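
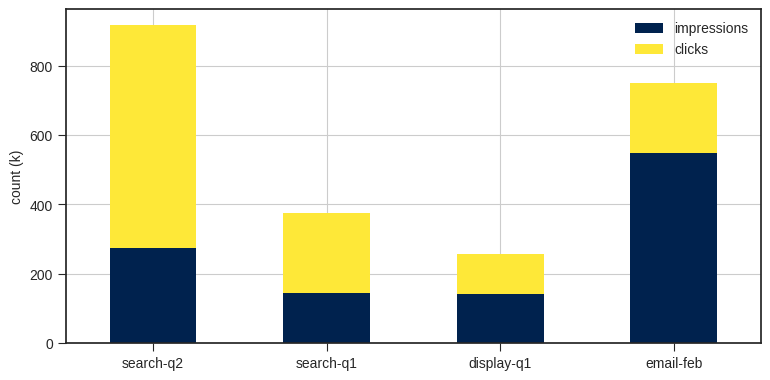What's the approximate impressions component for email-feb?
≈ 500

impressions top ≈ 500, bottom ≈ 0; segment ≈ 500.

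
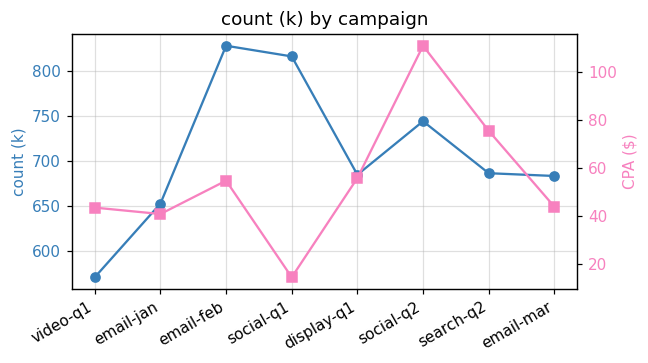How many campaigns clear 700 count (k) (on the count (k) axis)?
3

Above 700: email-feb, social-q1, social-q2.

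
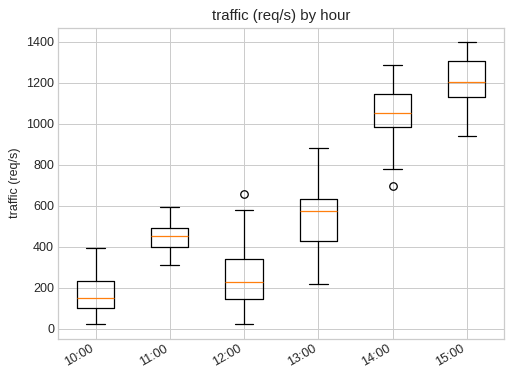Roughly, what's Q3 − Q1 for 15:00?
Q3 ≈ 1300, Q1 ≈ 1100; IQR ≈ 200.

≈ 200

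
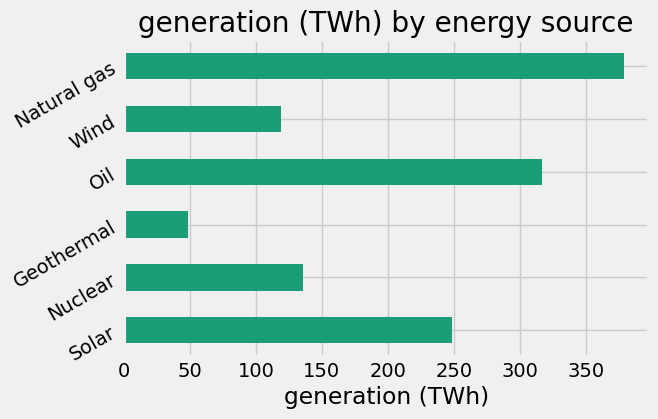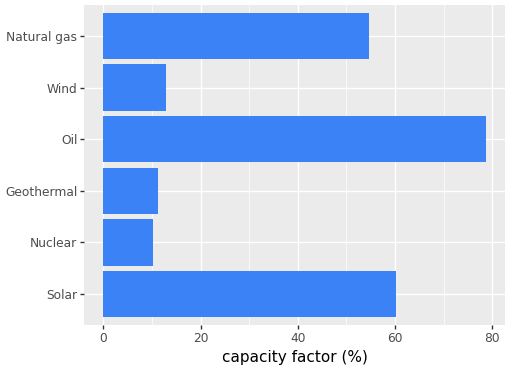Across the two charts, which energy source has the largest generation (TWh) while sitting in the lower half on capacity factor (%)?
Chart 2 median capacity factor (%) ≈ 30; below-median energy sources: Nuclear, Geothermal, Wind. Among those, Nuclear has the highest generation (TWh) (≈ 150).

Nuclear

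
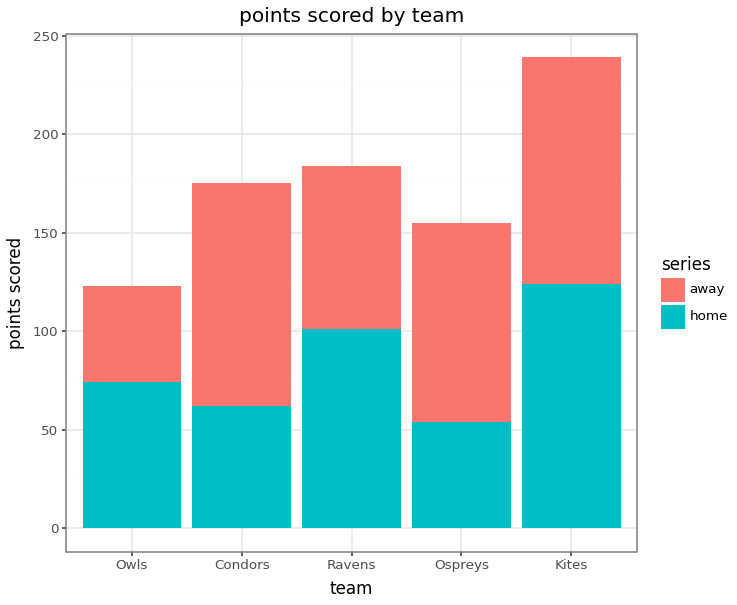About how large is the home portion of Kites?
home top ≈ 120, bottom ≈ 0; segment ≈ 120.

≈ 120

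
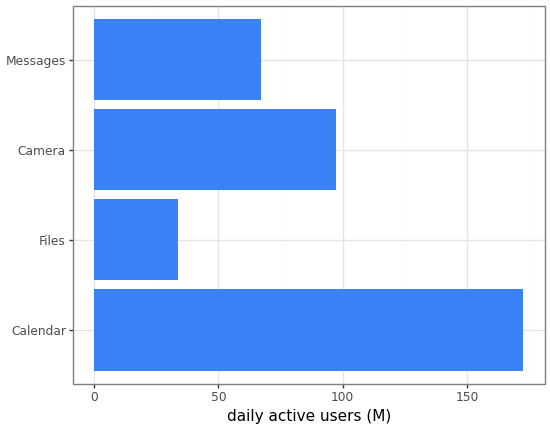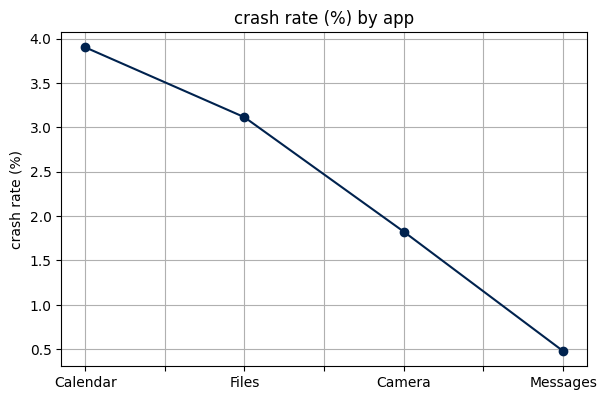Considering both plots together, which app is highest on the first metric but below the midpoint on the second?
Chart 2 median crash rate (%) ≈ 2.5; below-median apps: Camera, Messages. Among those, Camera has the highest daily active users (M) (≈ 100).

Camera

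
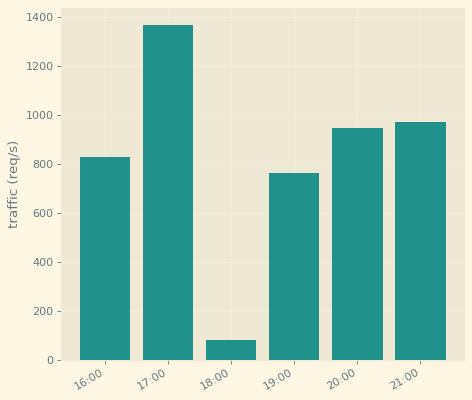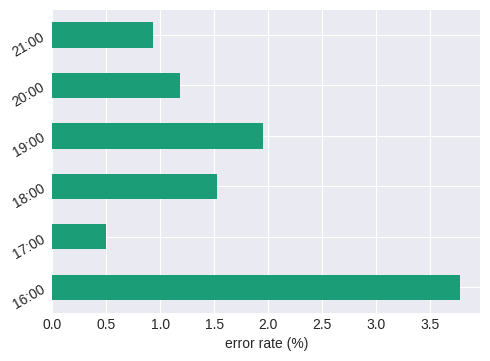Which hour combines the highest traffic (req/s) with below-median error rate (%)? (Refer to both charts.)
Chart 2 median error rate (%) ≈ 1.5; below-median hours: 17:00, 20:00, 21:00. Among those, 17:00 has the highest traffic (req/s) (≈ 1400).

17:00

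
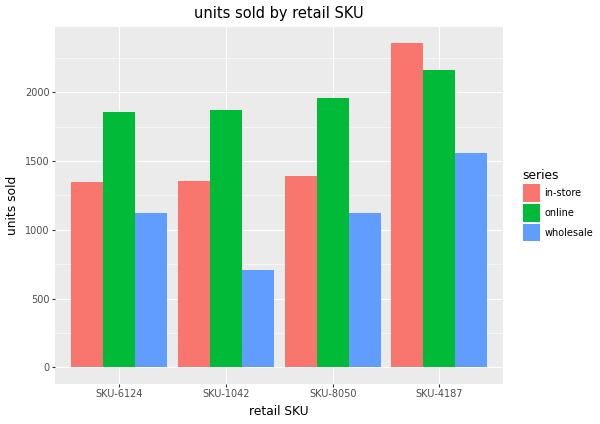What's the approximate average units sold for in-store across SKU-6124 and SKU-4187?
(1400 + 2400) / 2 ≈ 1900.

≈ 1900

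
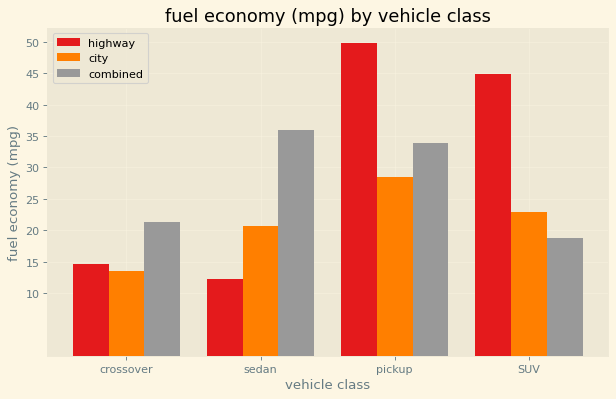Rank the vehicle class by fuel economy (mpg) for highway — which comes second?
SUV

Top 3 for highway: pickup ≈ 50, SUV ≈ 45, crossover ≈ 15.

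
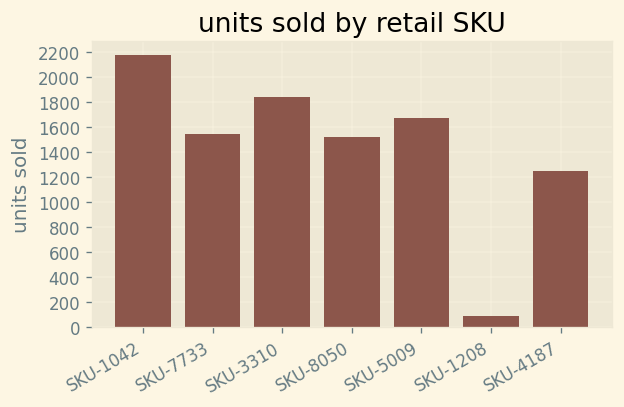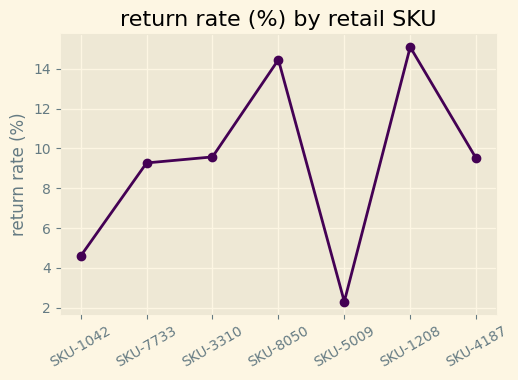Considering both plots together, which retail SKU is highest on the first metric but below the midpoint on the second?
SKU-1042

Chart 2 median return rate (%) ≈ 10; below-median retail SKUs: SKU-1042, SKU-7733, SKU-5009. Among those, SKU-1042 has the highest units sold (≈ 2200).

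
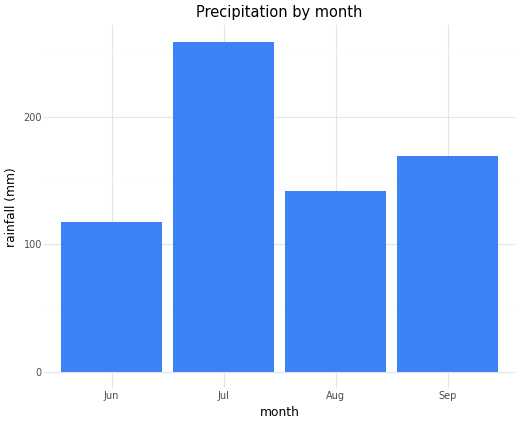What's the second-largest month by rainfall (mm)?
Sep

Top 3: Jul ≈ 250, Sep ≈ 175, Aug ≈ 150.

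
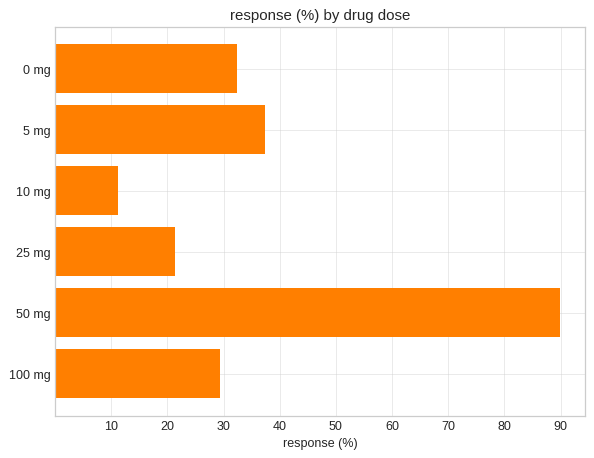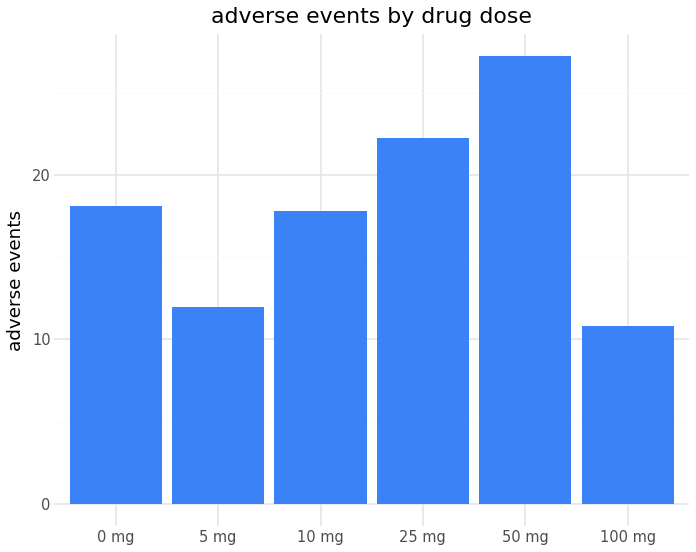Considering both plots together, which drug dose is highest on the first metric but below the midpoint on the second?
Chart 2 median adverse events ≈ 20; below-median drug doses: 5 mg, 10 mg, 100 mg. Among those, 5 mg has the highest response (%) (≈ 40).

5 mg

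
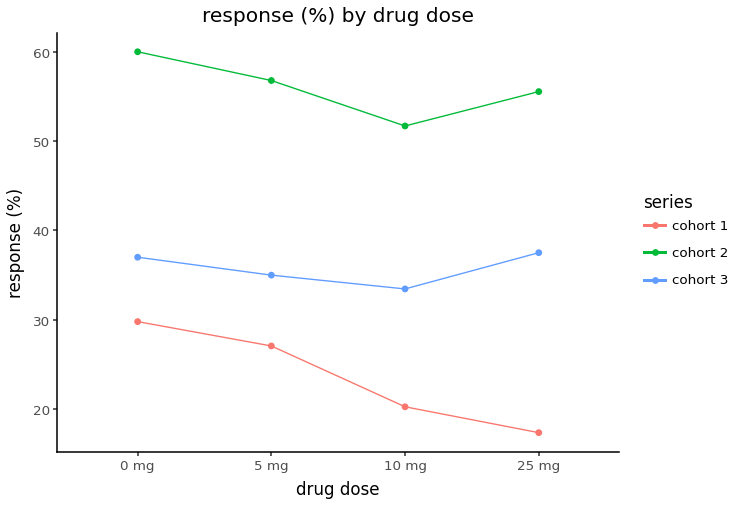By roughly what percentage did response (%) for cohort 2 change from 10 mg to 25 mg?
10 mg ≈ 50, 25 mg ≈ 55; (55 − 50) / 50 ≈ +10%.

≈ +10%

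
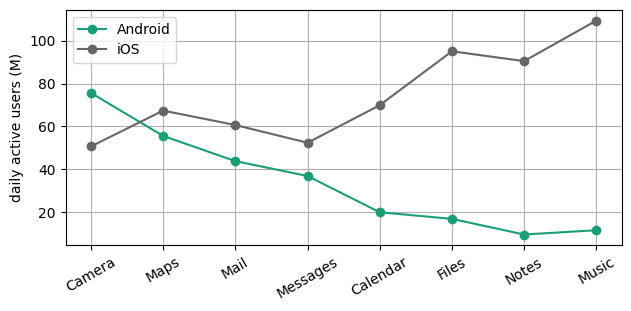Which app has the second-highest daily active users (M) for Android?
Top 3 for Android: Camera ≈ 80, Maps ≈ 60, Mail ≈ 40.

Maps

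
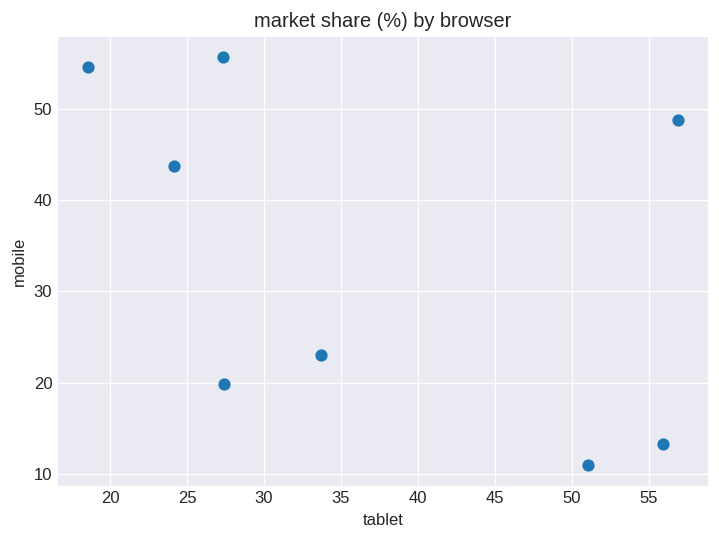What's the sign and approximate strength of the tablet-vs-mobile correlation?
Points are negatively correlated; moderate (|r| ≈ 0.5).

negative, moderate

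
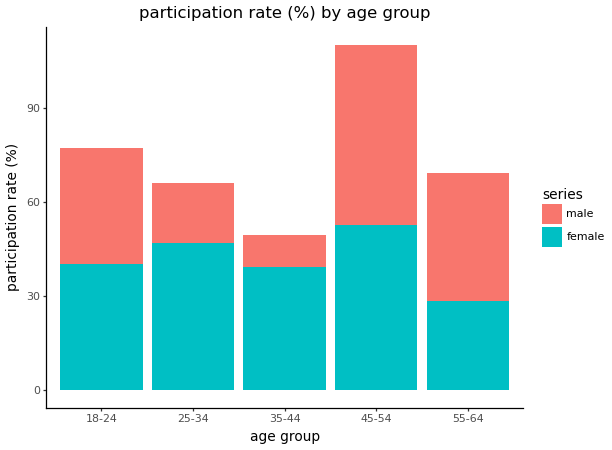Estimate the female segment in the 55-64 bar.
≈ 30

female top ≈ 30, bottom ≈ 0; segment ≈ 30.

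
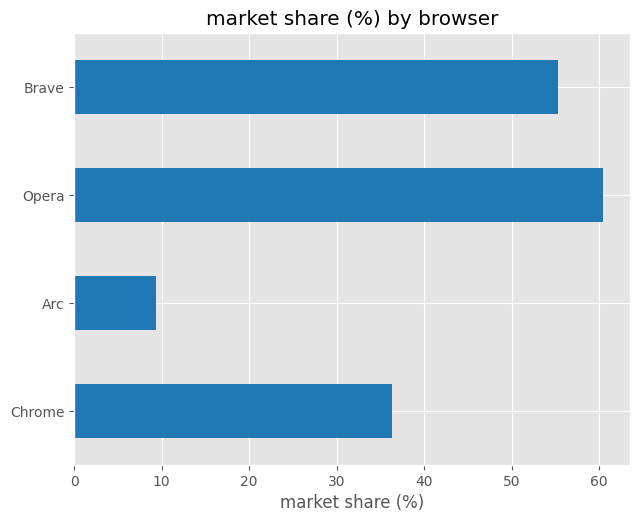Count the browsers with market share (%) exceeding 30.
Above 30: Chrome, Opera, Brave.

3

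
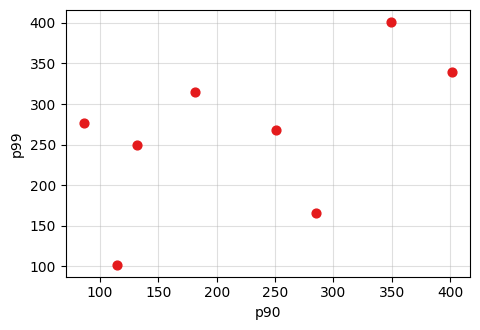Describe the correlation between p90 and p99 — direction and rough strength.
Points are positively correlated; moderate (|r| ≈ 0.5).

positive, moderate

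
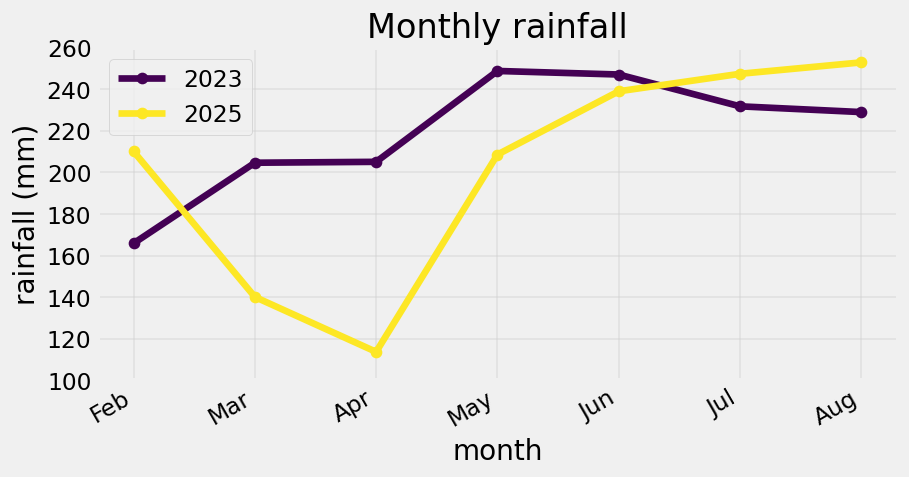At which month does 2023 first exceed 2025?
Mar

Feb: 2023 ≈ 160 vs 2025 ≈ 200 (not yet); Mar: 2023 ≈ 200 vs 2025 ≈ 140 (first crossover).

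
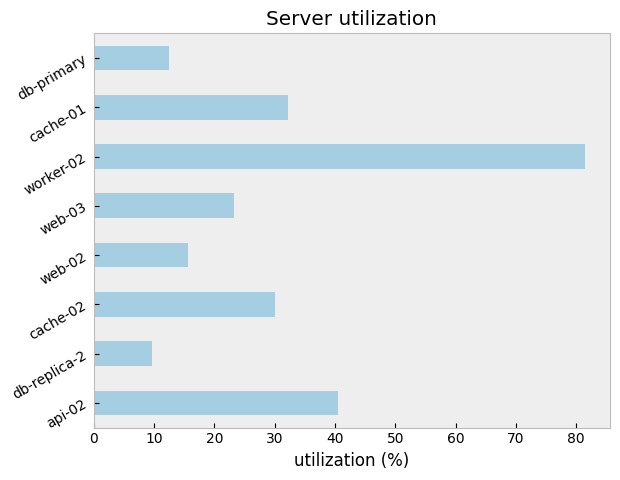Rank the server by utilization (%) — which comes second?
api-02

Top 3: worker-02 ≈ 80, api-02 ≈ 40, cache-01 ≈ 30.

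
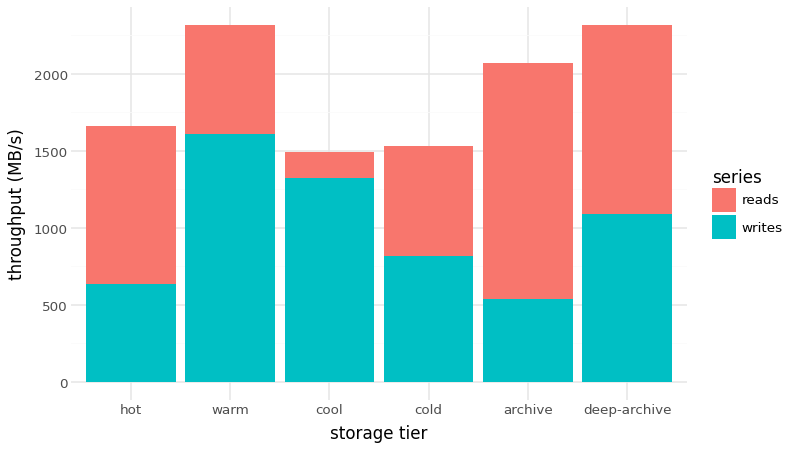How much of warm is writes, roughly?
writes top ≈ 1600, bottom ≈ 0; segment ≈ 1600.

≈ 1600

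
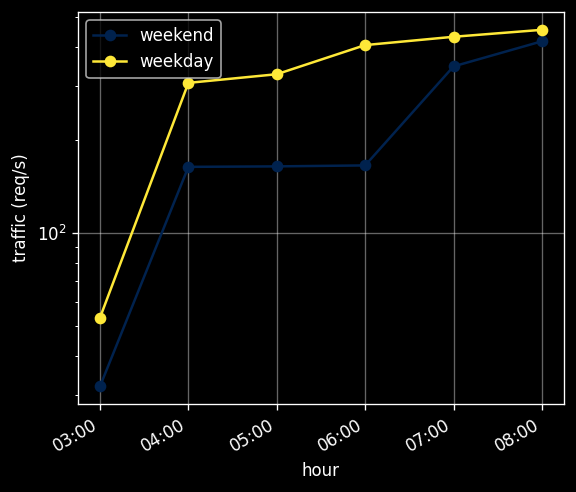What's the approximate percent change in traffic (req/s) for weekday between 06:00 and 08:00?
06:00 ≈ 400, 08:00 ≈ 450; (450 − 400) / 400 ≈ +12.5%.

≈ +12.5%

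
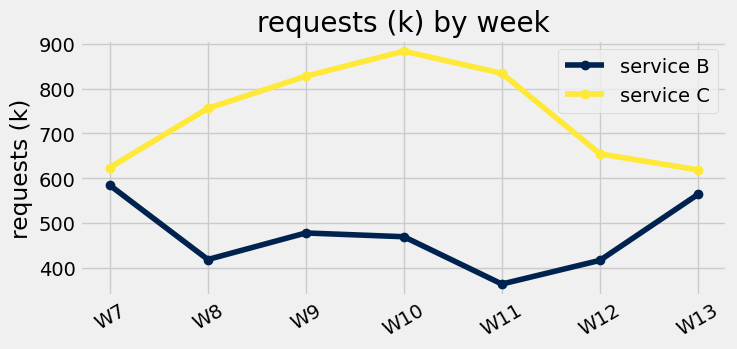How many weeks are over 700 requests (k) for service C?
Above 700: W8, W9, W10, W11.

4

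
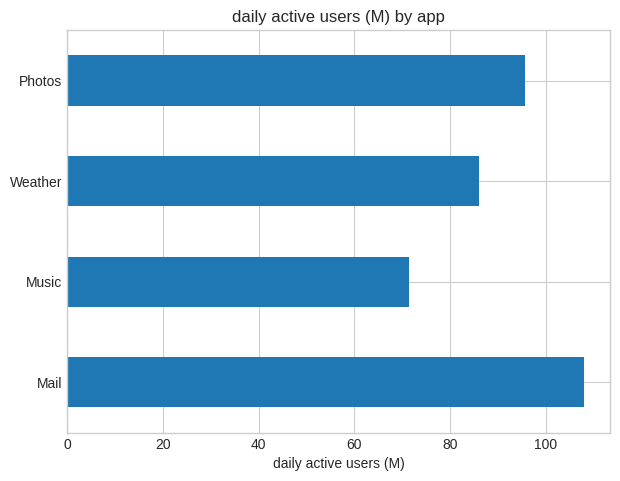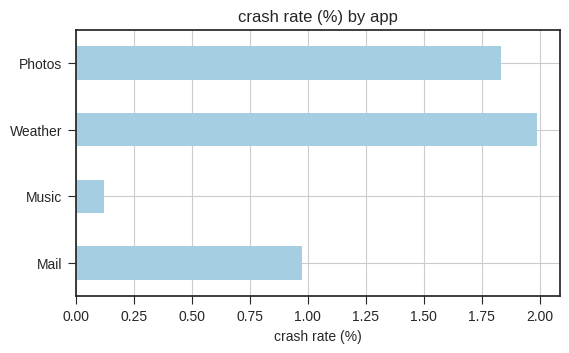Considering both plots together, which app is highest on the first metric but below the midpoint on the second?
Chart 2 median crash rate (%) ≈ 1.4; below-median apps: Mail, Music. Among those, Mail has the highest daily active users (M) (≈ 110).

Mail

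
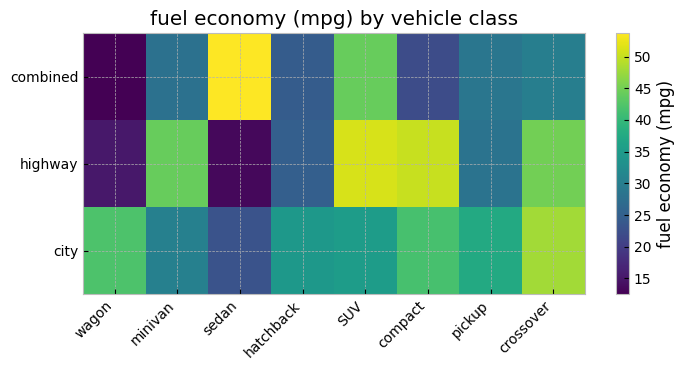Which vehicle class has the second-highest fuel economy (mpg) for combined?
SUV

Top 3 for combined: sedan ≈ 55, SUV ≈ 45, crossover ≈ 30.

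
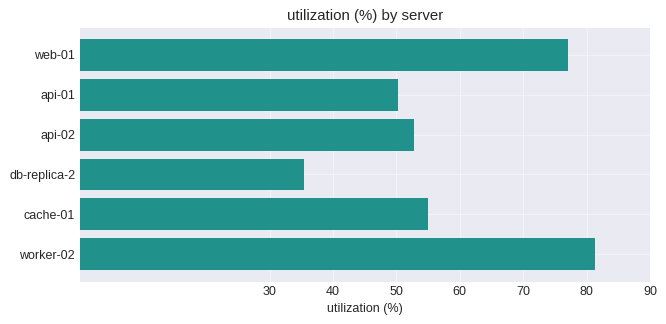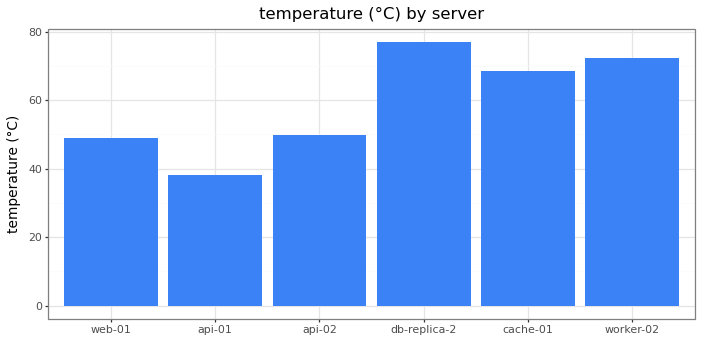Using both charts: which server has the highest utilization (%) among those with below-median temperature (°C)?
web-01

Chart 2 median temperature (°C) ≈ 60; below-median servers: web-01, api-01, api-02. Among those, web-01 has the highest utilization (%) (≈ 80).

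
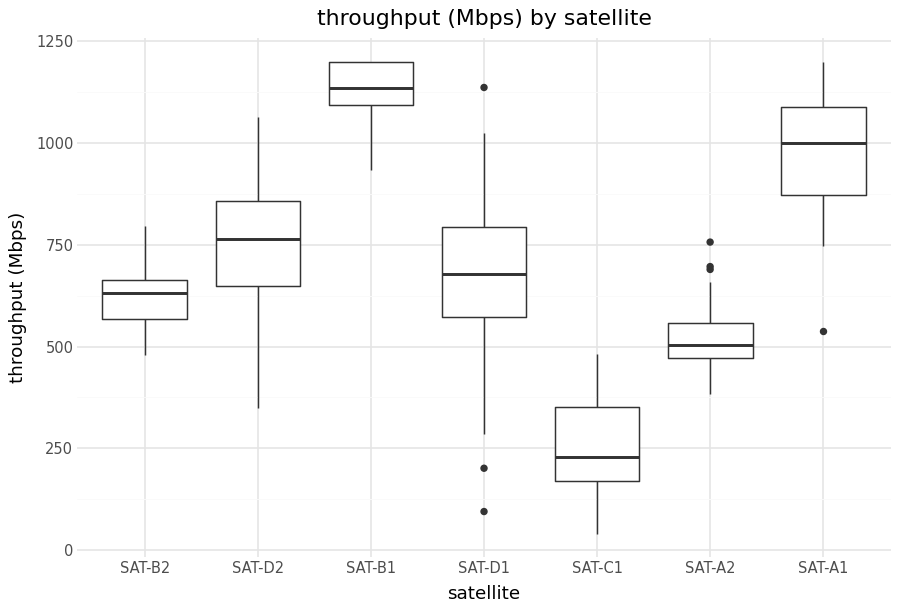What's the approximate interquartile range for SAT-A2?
Q3 ≈ 600, Q1 ≈ 500; IQR ≈ 100.

≈ 100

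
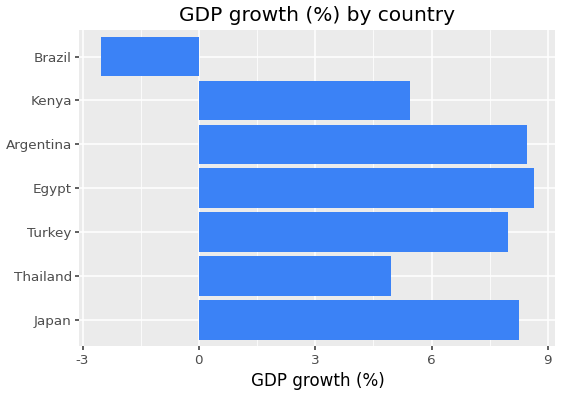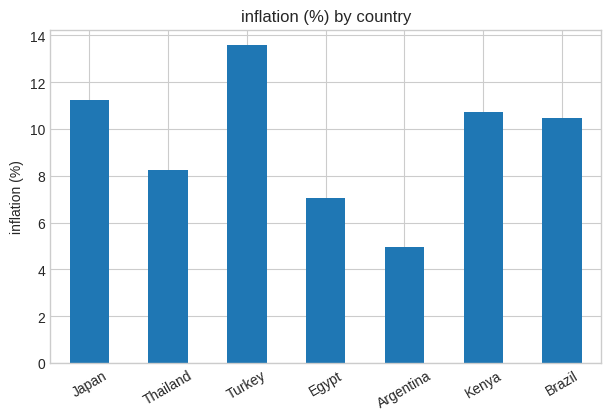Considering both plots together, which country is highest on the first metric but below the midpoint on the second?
Chart 2 median inflation (%) ≈ 10; below-median countries: Thailand, Egypt, Argentina. Among those, Egypt has the highest GDP growth (%) (≈ 9).

Egypt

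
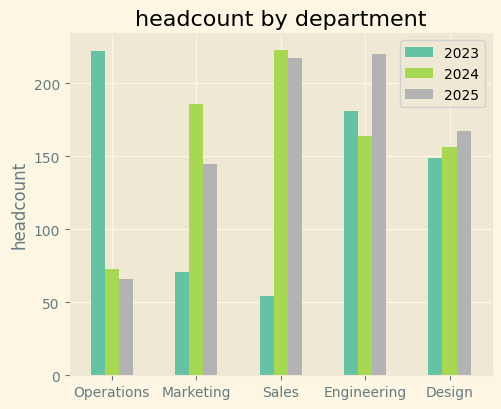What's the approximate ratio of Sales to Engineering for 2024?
Sales ≈ 220, Engineering ≈ 160; 220/160 ≈ 1.38.

≈ 1.38×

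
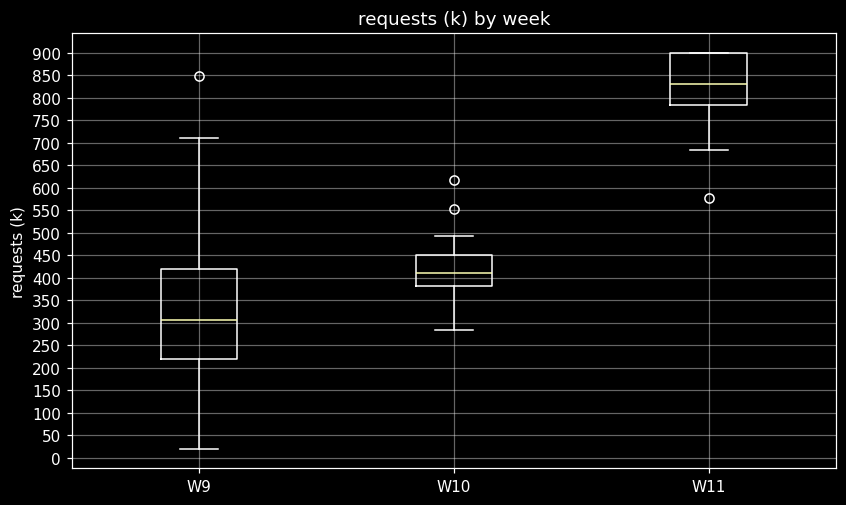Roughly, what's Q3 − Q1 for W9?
Q3 ≈ 400, Q1 ≈ 200; IQR ≈ 200.

≈ 200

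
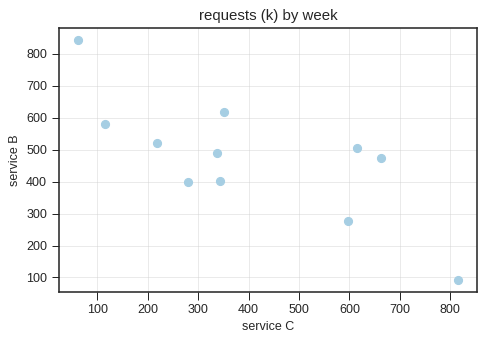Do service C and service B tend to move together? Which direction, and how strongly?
negative, strong

Points are negatively correlated; strong (|r| ≈ 0.8).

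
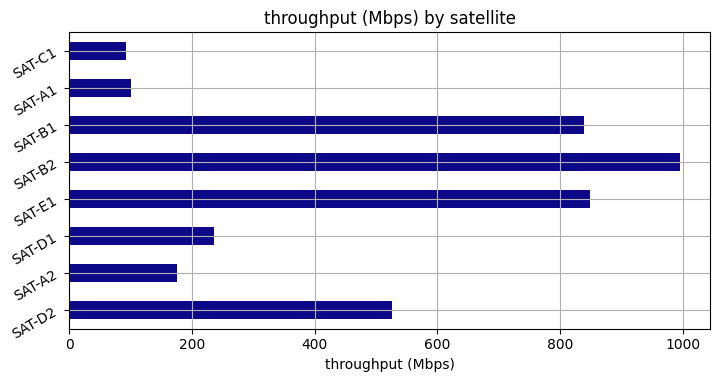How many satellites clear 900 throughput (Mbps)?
1

Above 900: SAT-B2.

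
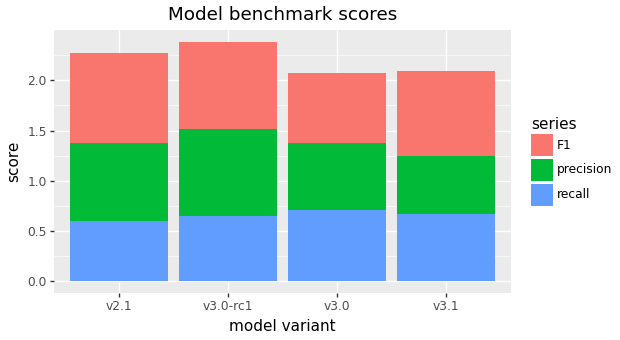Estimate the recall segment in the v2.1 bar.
≈ 0.6

recall top ≈ 0.6, bottom ≈ 0.0; segment ≈ 0.6.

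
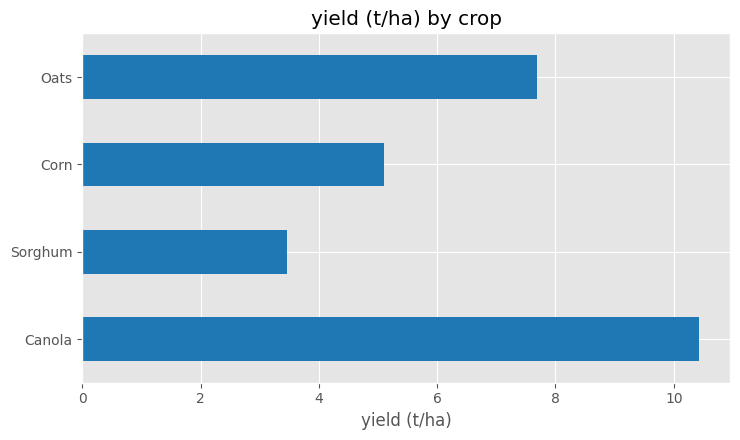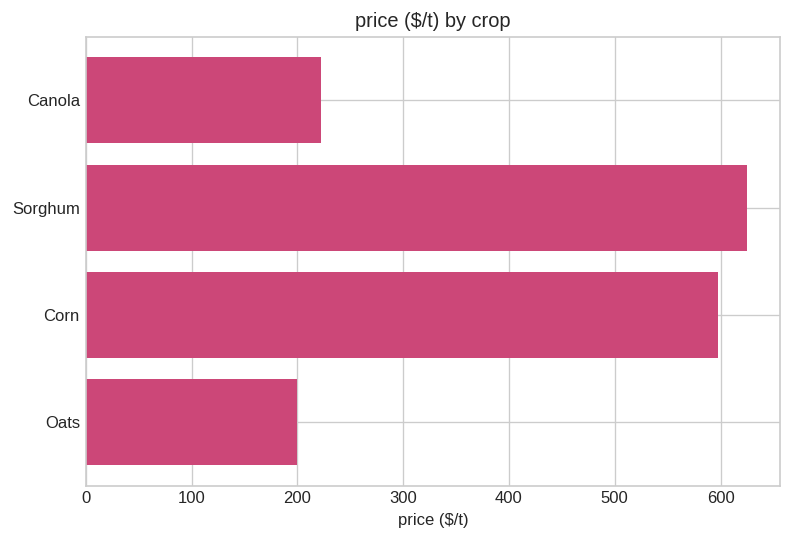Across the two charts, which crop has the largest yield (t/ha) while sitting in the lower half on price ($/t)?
Canola

Chart 2 median price ($/t) ≈ 400; below-median crops: Canola, Oats. Among those, Canola has the highest yield (t/ha) (≈ 10).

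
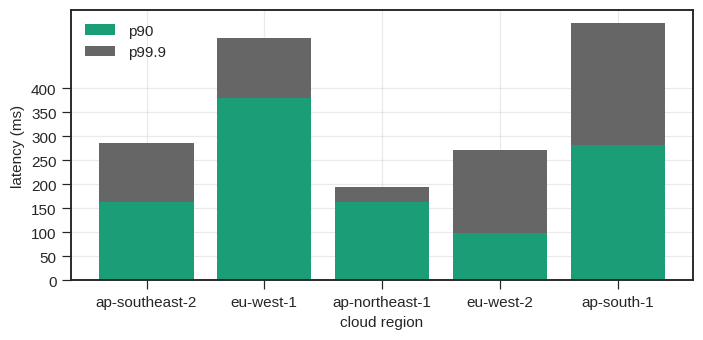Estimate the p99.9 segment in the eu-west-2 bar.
p99.9 top ≈ 250, bottom ≈ 100; segment ≈ 150.

≈ 150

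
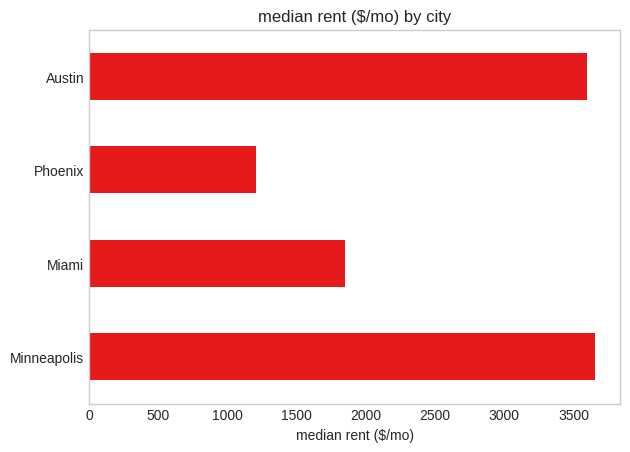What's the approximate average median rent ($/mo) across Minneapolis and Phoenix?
≈ 2250

(3500 + 1000) / 2 ≈ 2250.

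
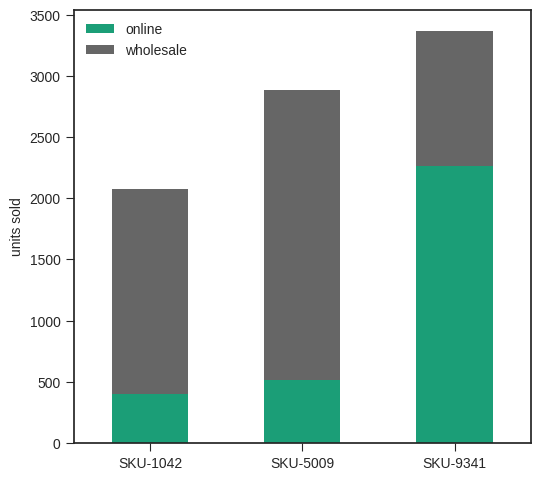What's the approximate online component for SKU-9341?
≈ 2500

online top ≈ 2500, bottom ≈ 0; segment ≈ 2500.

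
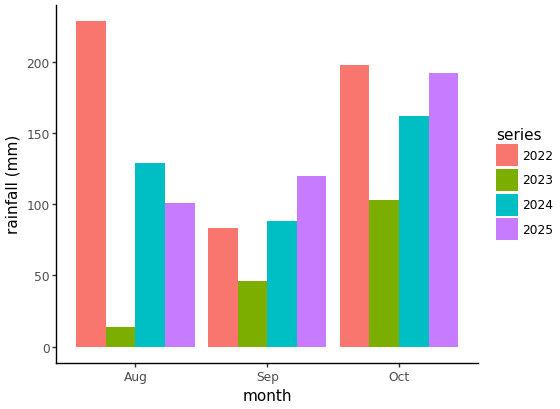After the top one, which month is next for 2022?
Top 3 for 2022: Aug ≈ 220, Oct ≈ 200, Sep ≈ 80.

Oct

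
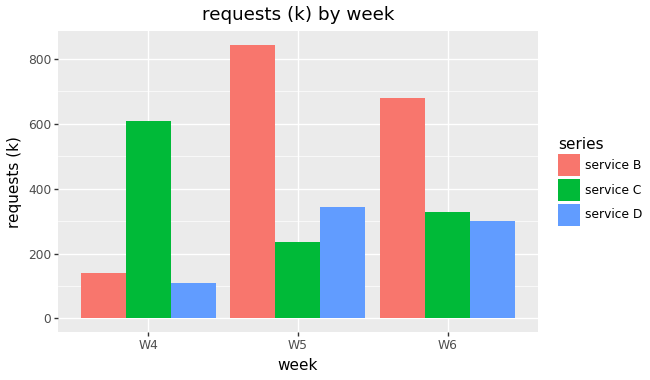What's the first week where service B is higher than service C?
W5

W4: service B ≈ 100 vs service C ≈ 600 (not yet); W5: service B ≈ 800 vs service C ≈ 200 (first crossover).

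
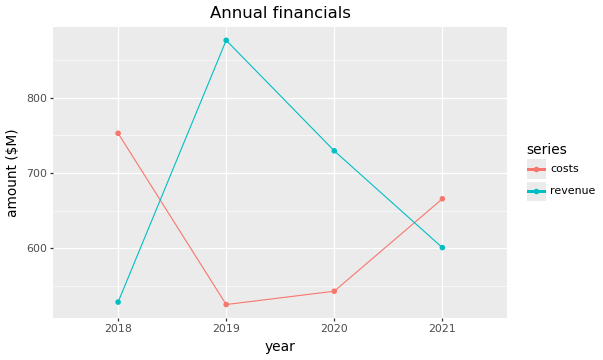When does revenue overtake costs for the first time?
2019

2018: revenue ≈ 550 vs costs ≈ 750 (not yet); 2019: revenue ≈ 900 vs costs ≈ 550 (first crossover).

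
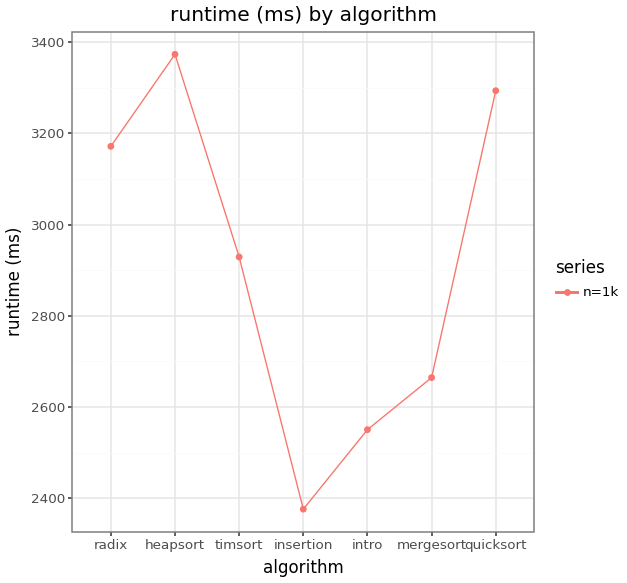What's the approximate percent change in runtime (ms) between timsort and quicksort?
≈ +13.8%

timsort ≈ 2900, quicksort ≈ 3300; (3300 − 2900) / 2900 ≈ +13.8%.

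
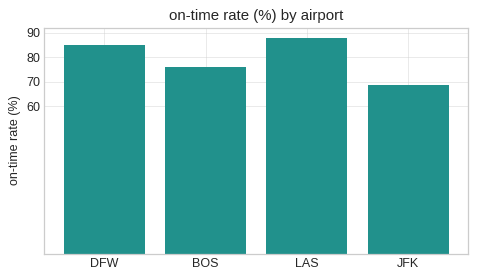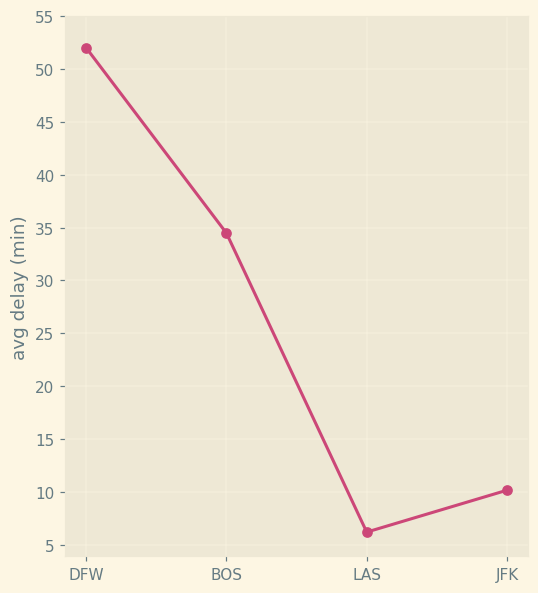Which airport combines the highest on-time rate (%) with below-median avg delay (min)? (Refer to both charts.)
Chart 2 median avg delay (min) ≈ 20; below-median airports: LAS, JFK. Among those, LAS has the highest on-time rate (%) (≈ 90).

LAS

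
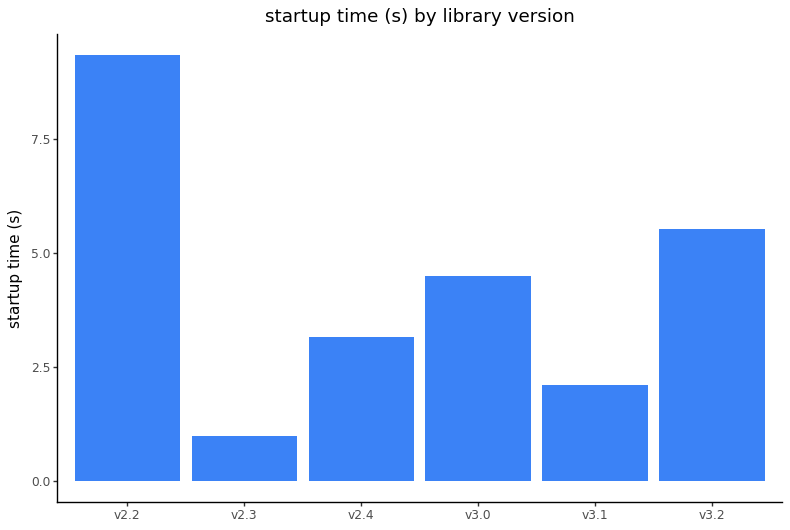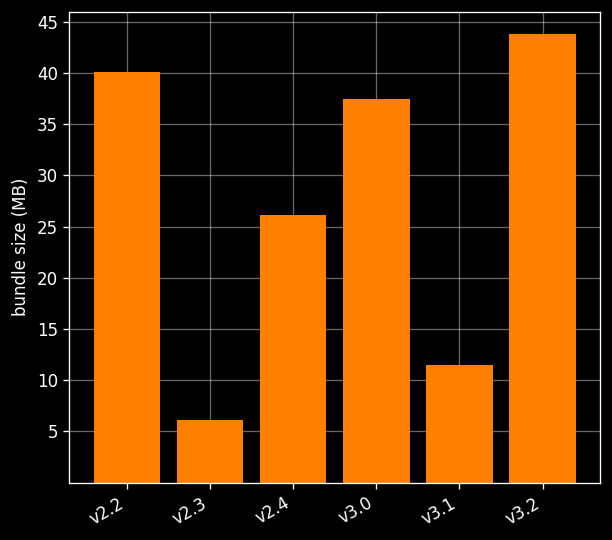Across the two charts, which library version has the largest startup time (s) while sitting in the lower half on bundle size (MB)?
Chart 2 median bundle size (MB) ≈ 30; below-median library versions: v2.3, v2.4, v3.1. Among those, v2.4 has the highest startup time (s) (≈ 3).

v2.4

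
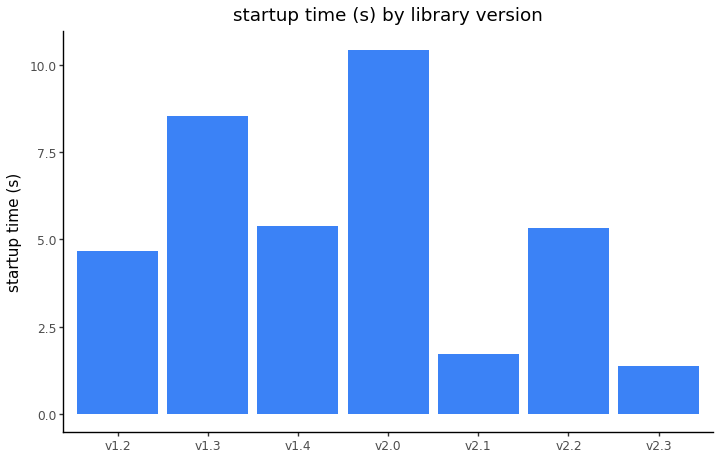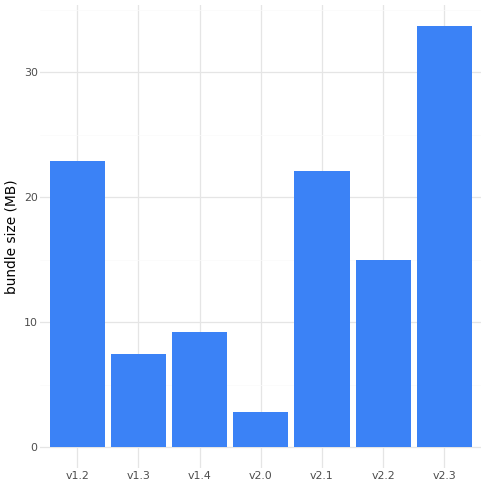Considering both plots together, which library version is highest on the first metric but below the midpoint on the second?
v2.0

Chart 2 median bundle size (MB) ≈ 15; below-median library versions: v1.3, v1.4, v2.0. Among those, v2.0 has the highest startup time (s) (≈ 10).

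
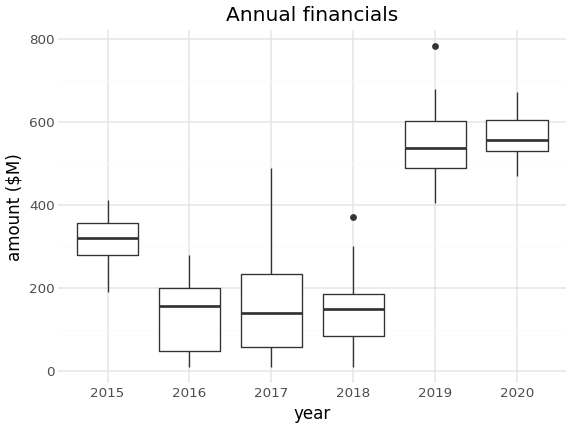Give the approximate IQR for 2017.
Q3 ≈ 250, Q1 ≈ 50; IQR ≈ 200.

≈ 200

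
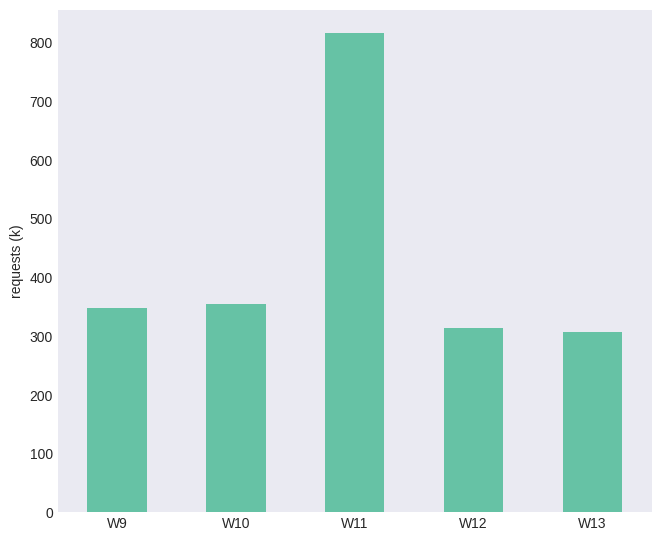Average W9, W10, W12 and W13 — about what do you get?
(300 + 400 + 300 + 300) / 4 ≈ 325.

≈ 325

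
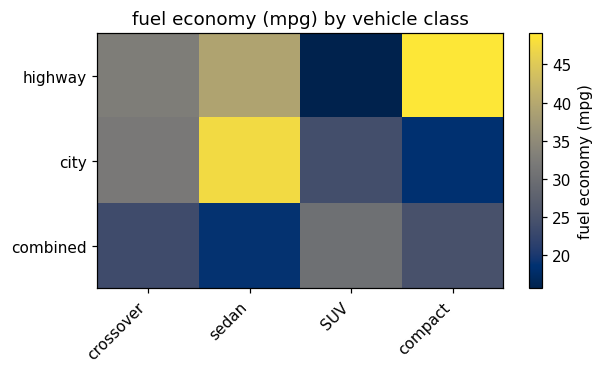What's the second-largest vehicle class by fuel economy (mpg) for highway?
sedan

Top 3 for highway: compact ≈ 50, sedan ≈ 40, crossover ≈ 35.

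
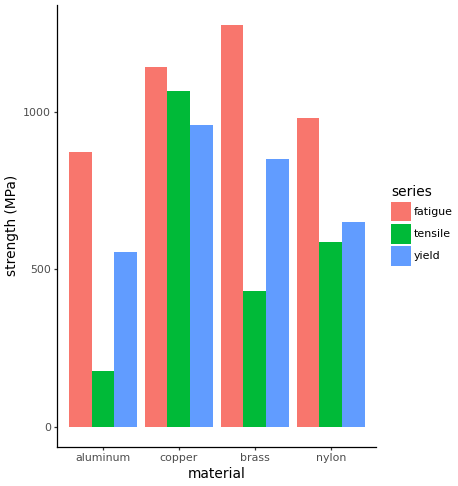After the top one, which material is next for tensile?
nylon

Top 3 for tensile: copper ≈ 1000, nylon ≈ 600, brass ≈ 400.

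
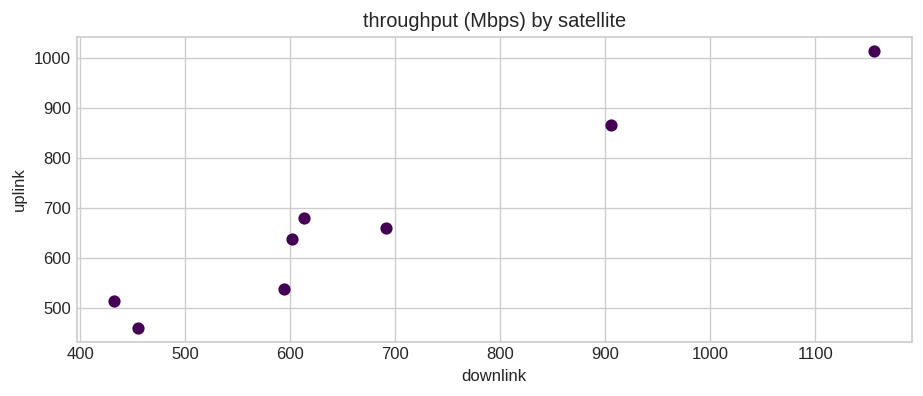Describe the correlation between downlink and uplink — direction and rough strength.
positive, strong

Points are positively correlated; strong (|r| ≈ 1.0).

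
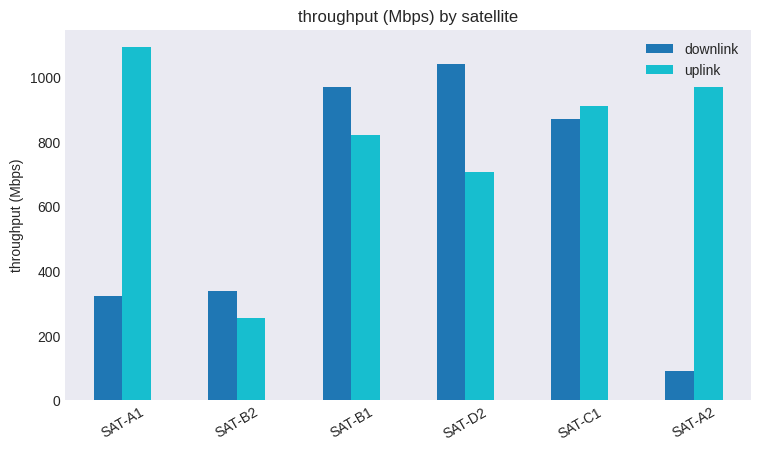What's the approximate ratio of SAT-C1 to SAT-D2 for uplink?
SAT-C1 ≈ 900, SAT-D2 ≈ 700; 900/700 ≈ 1.29.

≈ 1.29×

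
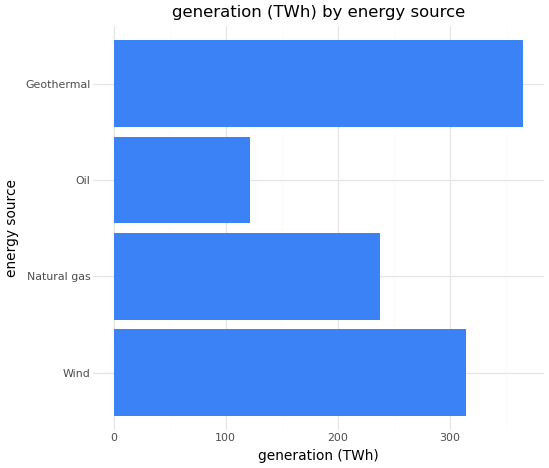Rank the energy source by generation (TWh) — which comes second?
Top 3: Geothermal ≈ 350, Wind ≈ 300, Natural gas ≈ 250.

Wind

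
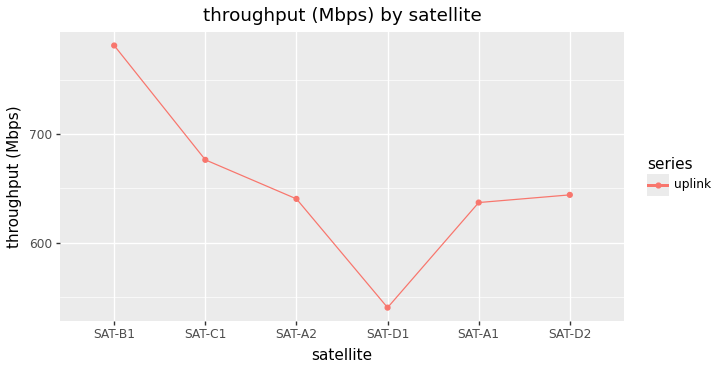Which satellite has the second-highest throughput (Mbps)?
Top 3: SAT-B1 ≈ 775, SAT-C1 ≈ 675, SAT-D2 ≈ 650.

SAT-C1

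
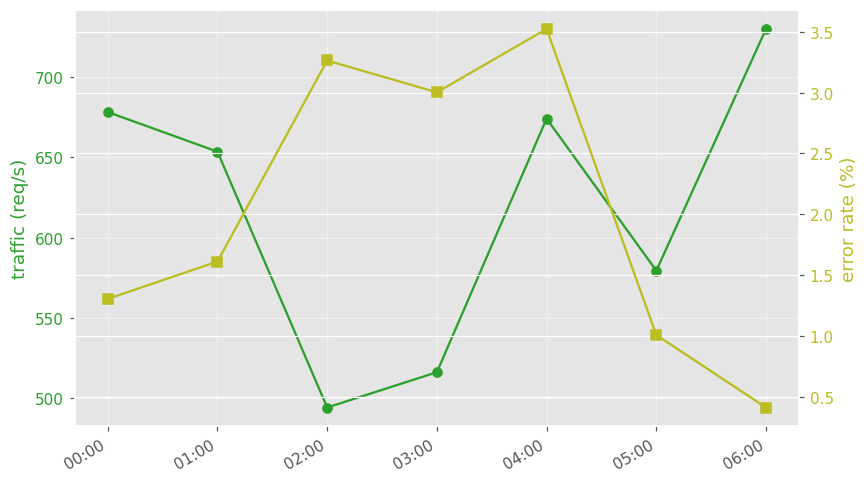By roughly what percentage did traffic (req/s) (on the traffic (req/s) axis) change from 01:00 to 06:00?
01:00 ≈ 660, 06:00 ≈ 740; (740 − 660) / 660 ≈ +12.1%.

≈ +12.1%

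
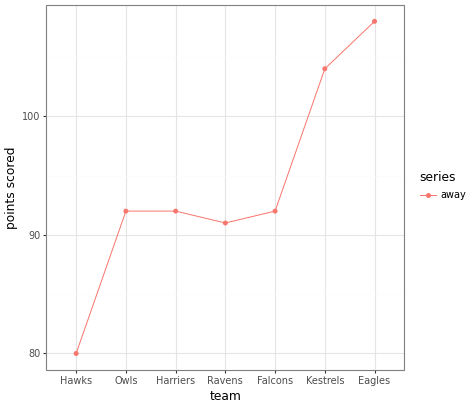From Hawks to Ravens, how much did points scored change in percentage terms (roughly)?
Hawks ≈ 80, Ravens ≈ 90; (90 − 80) / 80 ≈ +12.5%.

≈ +12.5%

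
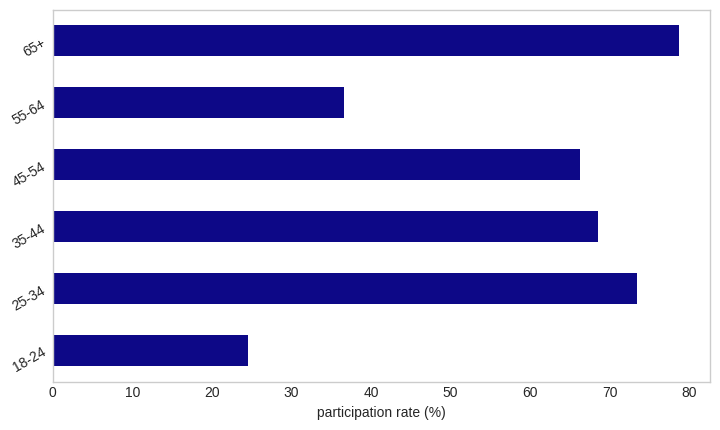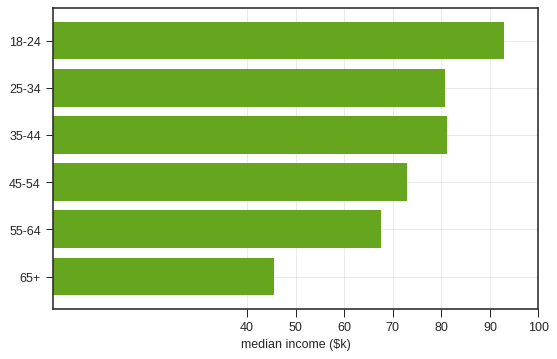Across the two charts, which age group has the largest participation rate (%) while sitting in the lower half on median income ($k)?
Chart 2 median median income ($k) ≈ 80; below-median age groups: 45-54, 55-64, 65+. Among those, 65+ has the highest participation rate (%) (≈ 80).

65+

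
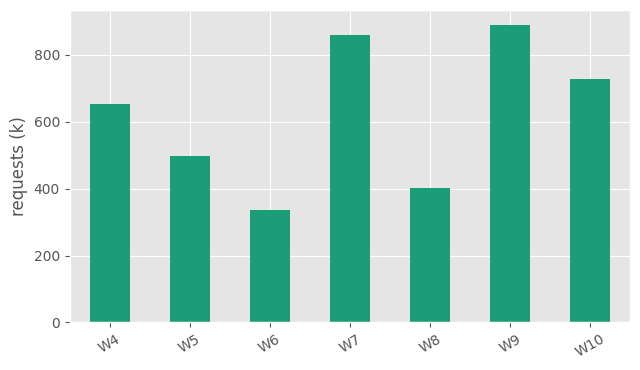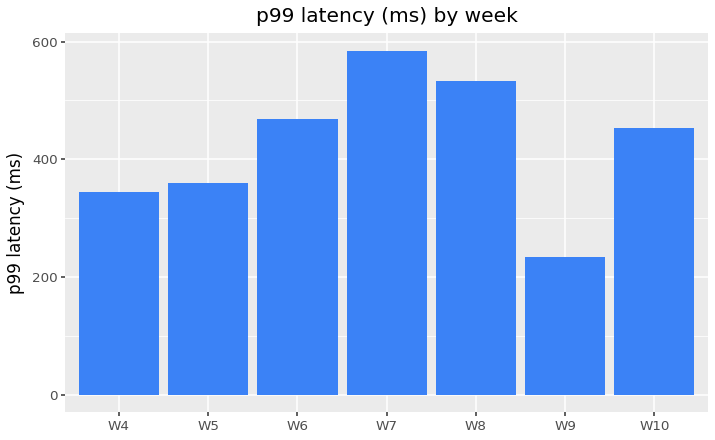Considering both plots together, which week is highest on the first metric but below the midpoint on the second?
Chart 2 median p99 latency (ms) ≈ 500; below-median weeks: W4, W5, W9. Among those, W9 has the highest requests (k) (≈ 900).

W9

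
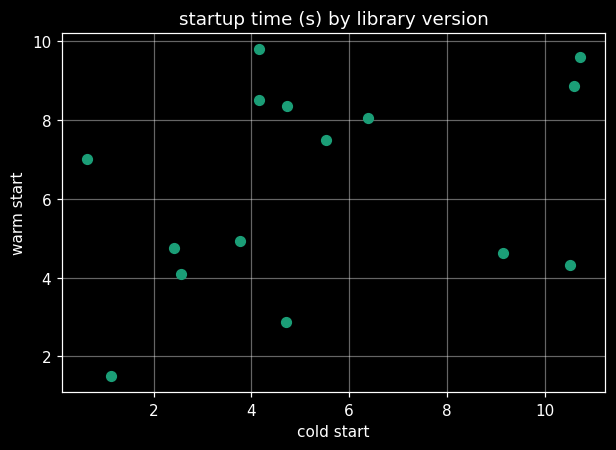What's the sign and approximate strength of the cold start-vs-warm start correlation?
positive, weak

Points are positively correlated; weak (|r| ≈ 0.3).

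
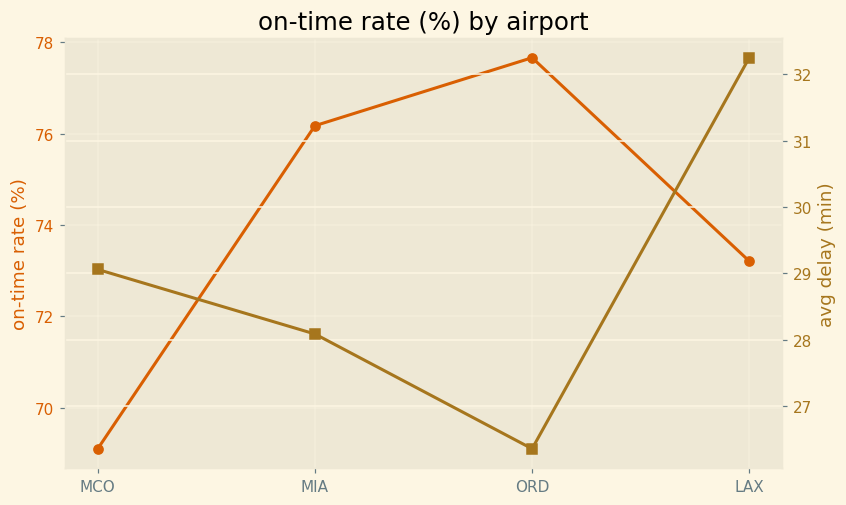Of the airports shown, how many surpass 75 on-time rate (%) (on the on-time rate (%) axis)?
Above 75: MIA, ORD.

2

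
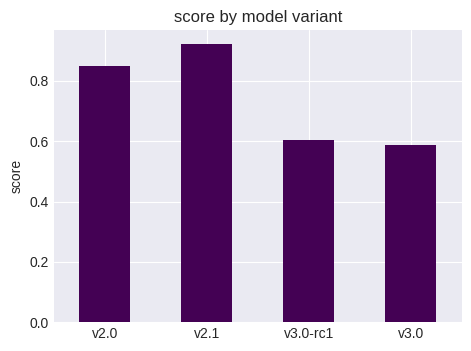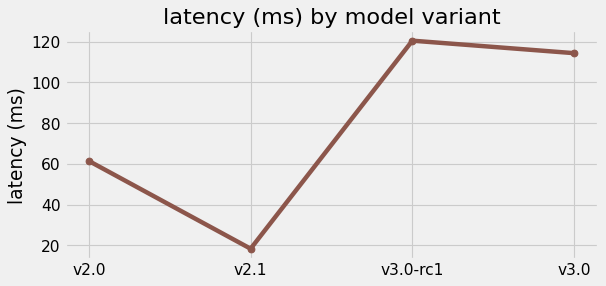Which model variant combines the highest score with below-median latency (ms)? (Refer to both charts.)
v2.1

Chart 2 median latency (ms) ≈ 80; below-median model variants: v2.0, v2.1. Among those, v2.1 has the highest score (≈ 0.9).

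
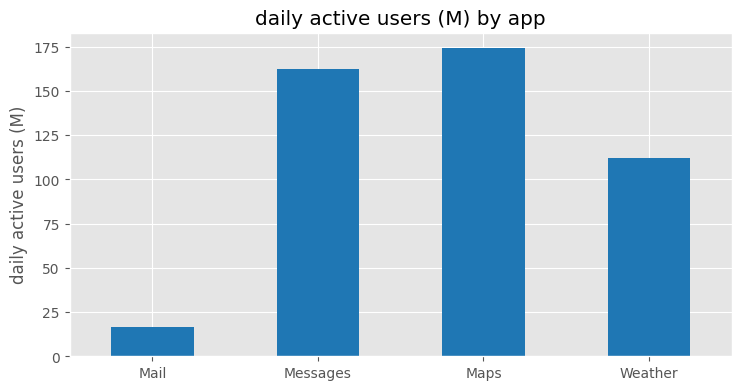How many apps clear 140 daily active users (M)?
2

Above 140: Messages, Maps.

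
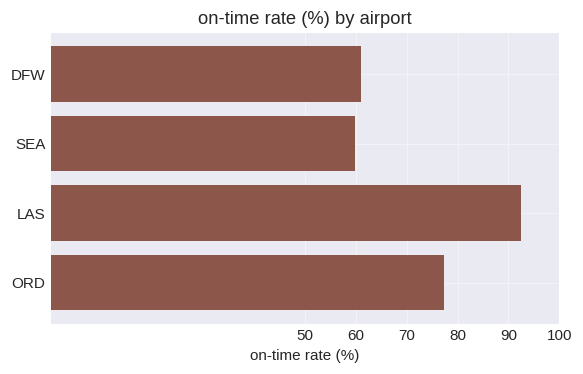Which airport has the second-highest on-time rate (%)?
Top 3: LAS ≈ 90, ORD ≈ 80, DFW ≈ 60.

ORD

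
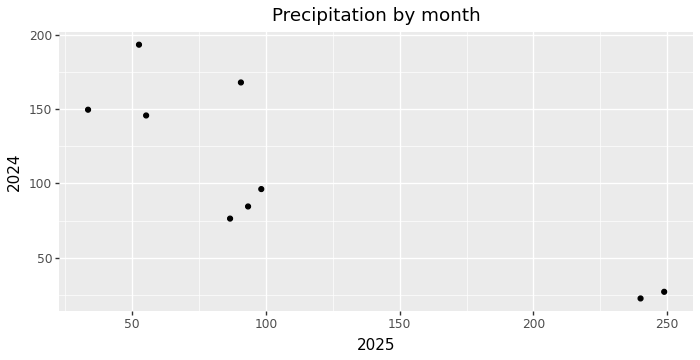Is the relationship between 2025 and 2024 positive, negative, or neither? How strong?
Points are negatively correlated; strong (|r| ≈ 0.8).

negative, strong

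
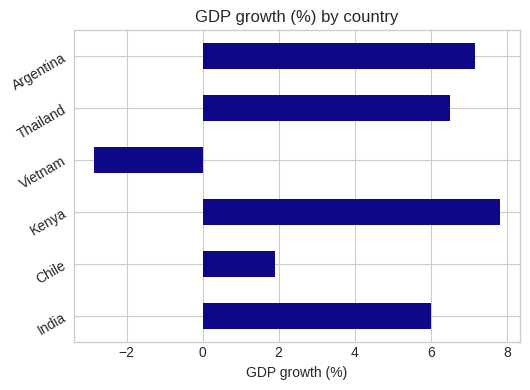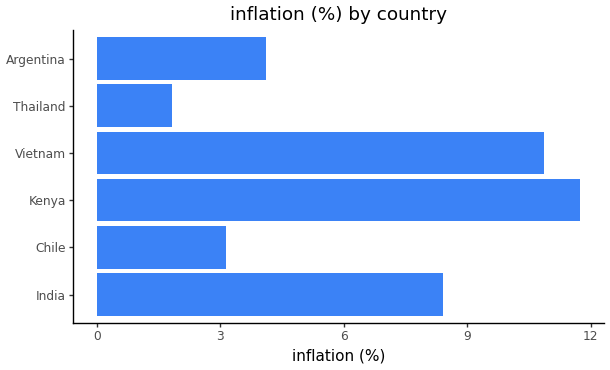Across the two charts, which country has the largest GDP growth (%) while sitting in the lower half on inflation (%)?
Argentina

Chart 2 median inflation (%) ≈ 6; below-median countries: Chile, Thailand, Argentina. Among those, Argentina has the highest GDP growth (%) (≈ 7).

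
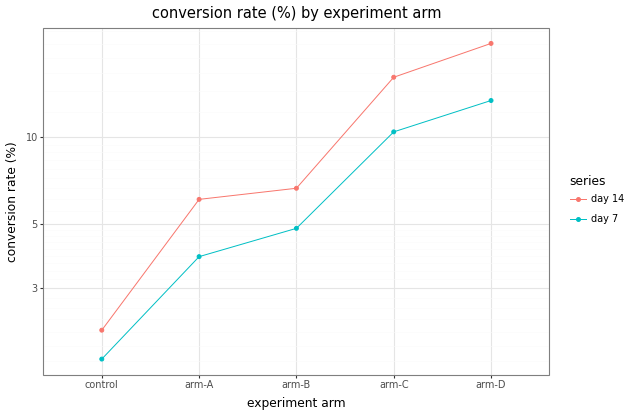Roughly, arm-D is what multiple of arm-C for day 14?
arm-D ≈ 22, arm-C ≈ 16; 22/16 ≈ 1.38.

≈ 1.38×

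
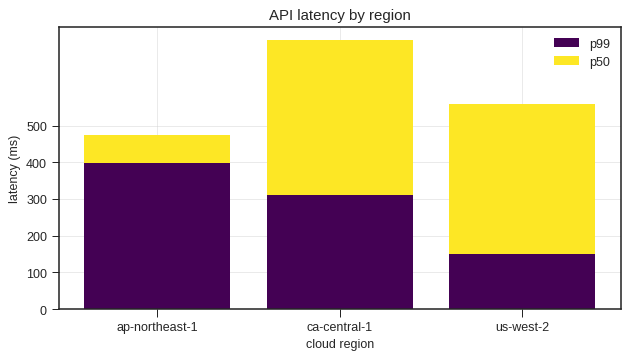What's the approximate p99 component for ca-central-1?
≈ 300

p99 top ≈ 300, bottom ≈ 0; segment ≈ 300.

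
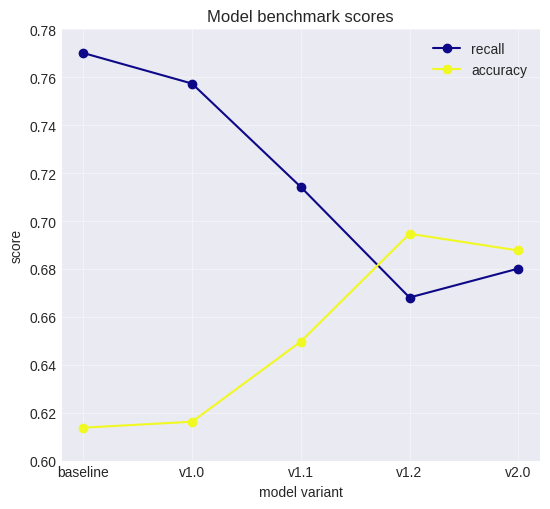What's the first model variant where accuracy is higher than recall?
v1.1: accuracy ≈ 0.64 vs recall ≈ 0.72 (not yet); v1.2: accuracy ≈ 0.70 vs recall ≈ 0.66 (first crossover).

v1.2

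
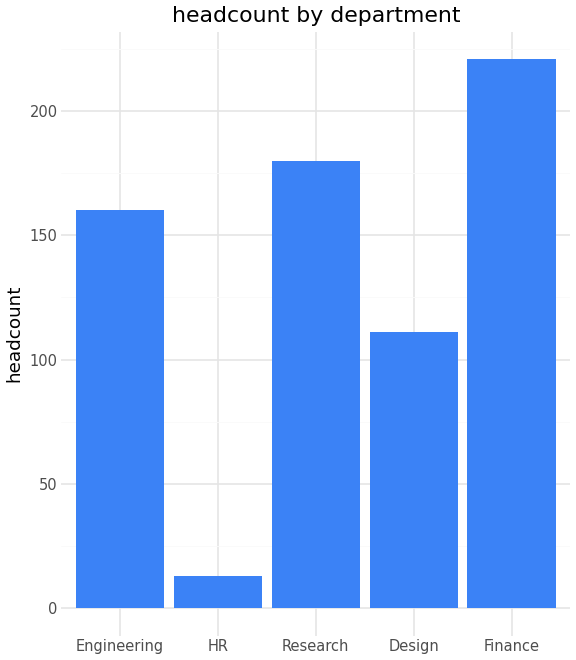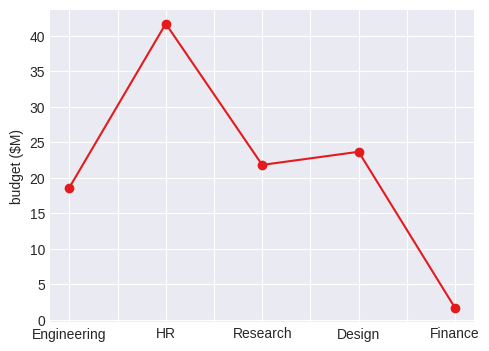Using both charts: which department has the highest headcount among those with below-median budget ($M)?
Finance

Chart 2 median budget ($M) ≈ 20; below-median departments: Engineering, Finance. Among those, Finance has the highest headcount (≈ 225).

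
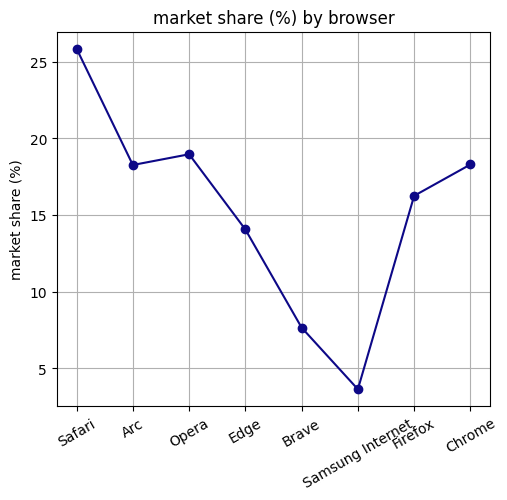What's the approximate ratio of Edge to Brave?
≈ 1.75×

Edge ≈ 14, Brave ≈ 8; 14/8 ≈ 1.75.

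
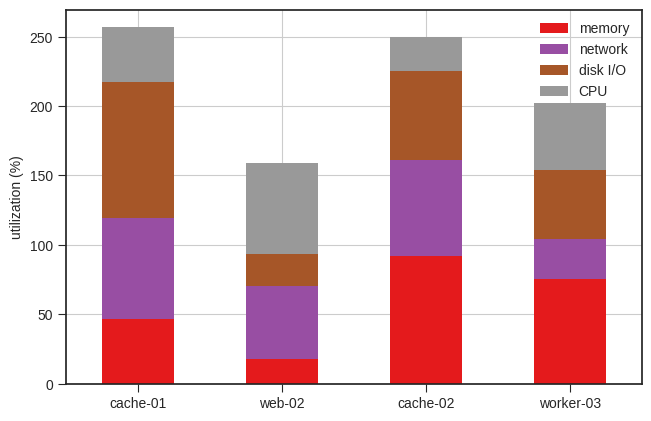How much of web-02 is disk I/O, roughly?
disk I/O top ≈ 100, bottom ≈ 75; segment ≈ 25.

≈ 25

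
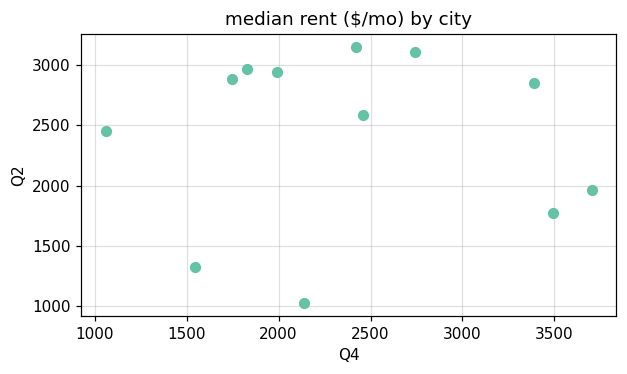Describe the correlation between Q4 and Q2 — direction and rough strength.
Points are roughly uncorrelated; weak (|r| ≈ 0.0).

no clear correlation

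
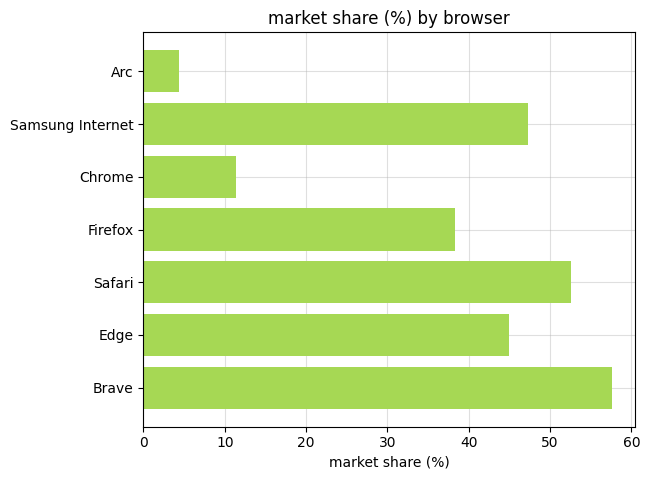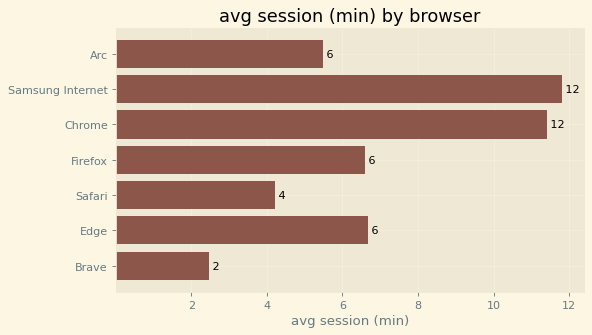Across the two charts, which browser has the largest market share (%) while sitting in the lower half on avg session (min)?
Brave

Chart 2 median avg session (min) ≈ 6; below-median browsers: Arc, Safari, Brave. Among those, Brave has the highest market share (%) (≈ 60).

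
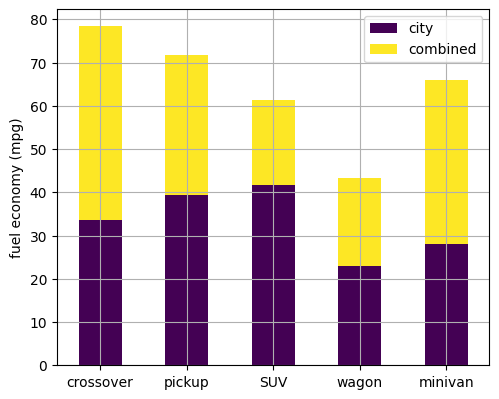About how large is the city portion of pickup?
≈ 40

city top ≈ 40, bottom ≈ 0; segment ≈ 40.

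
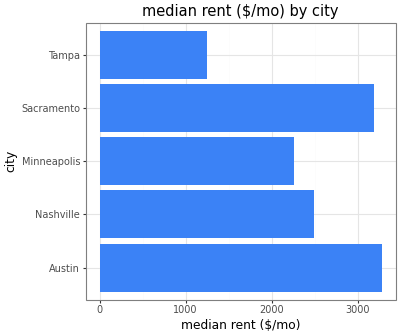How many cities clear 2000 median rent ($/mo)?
Above 2000: Austin, Nashville, Minneapolis, Sacramento.

4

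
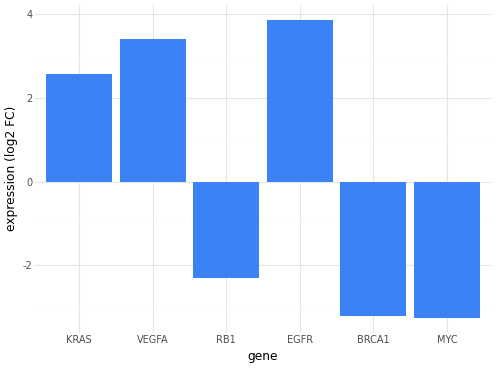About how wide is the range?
≈ 7

Max EGFR ≈ 4, min MYC ≈ -3; range ≈ 7.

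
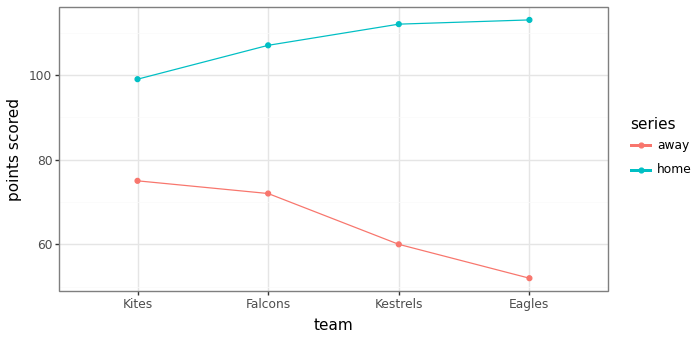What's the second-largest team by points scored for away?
Top 3 for away: Kites ≈ 80, Falcons ≈ 70, Kestrels ≈ 60.

Falcons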